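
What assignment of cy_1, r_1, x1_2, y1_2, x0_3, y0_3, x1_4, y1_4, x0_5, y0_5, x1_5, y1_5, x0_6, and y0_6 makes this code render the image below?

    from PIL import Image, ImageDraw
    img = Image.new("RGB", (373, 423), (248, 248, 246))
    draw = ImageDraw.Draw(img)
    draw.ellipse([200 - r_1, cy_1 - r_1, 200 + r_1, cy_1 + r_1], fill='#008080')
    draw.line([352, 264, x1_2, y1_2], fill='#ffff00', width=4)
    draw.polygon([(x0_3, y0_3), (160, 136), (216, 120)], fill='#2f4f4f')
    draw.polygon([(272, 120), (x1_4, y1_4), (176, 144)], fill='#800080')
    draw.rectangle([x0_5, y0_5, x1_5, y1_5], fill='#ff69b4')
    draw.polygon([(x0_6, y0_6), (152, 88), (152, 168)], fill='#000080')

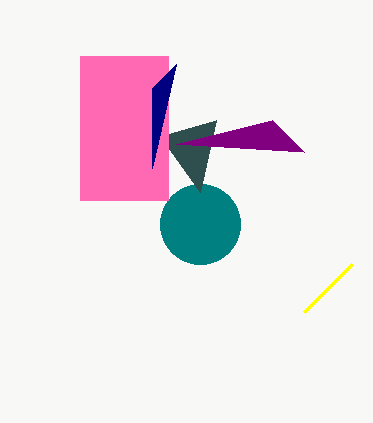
cy_1 = 224, r_1 = 40, x1_2 = 304, y1_2 = 312, x0_3 = 200, y0_3 = 192, x1_4 = 304, y1_4 = 152, x0_5 = 80, y0_5 = 56, x1_5 = 168, y1_5 = 200, x0_6 = 176, y0_6 = 64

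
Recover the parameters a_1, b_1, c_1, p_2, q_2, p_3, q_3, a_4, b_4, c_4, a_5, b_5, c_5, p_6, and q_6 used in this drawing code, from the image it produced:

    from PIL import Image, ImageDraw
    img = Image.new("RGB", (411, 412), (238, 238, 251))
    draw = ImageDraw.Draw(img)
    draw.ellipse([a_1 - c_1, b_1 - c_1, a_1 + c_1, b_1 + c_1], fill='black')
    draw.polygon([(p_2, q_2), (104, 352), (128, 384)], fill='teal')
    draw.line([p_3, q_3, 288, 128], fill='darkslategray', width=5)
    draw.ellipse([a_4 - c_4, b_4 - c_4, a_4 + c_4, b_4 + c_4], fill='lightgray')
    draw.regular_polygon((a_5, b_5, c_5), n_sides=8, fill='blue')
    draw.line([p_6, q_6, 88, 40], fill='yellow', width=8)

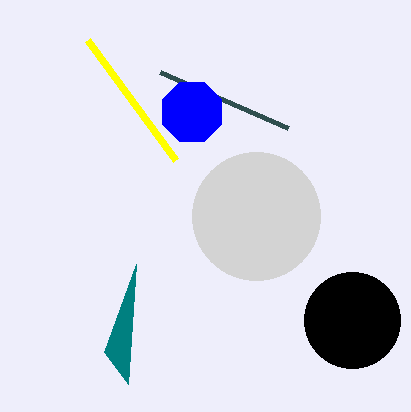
a_1 = 352
b_1 = 320
c_1 = 48
p_2 = 136
q_2 = 264
p_3 = 160
q_3 = 72
a_4 = 256
b_4 = 216
c_4 = 64
a_5 = 192
b_5 = 112
c_5 = 32
p_6 = 176
q_6 = 160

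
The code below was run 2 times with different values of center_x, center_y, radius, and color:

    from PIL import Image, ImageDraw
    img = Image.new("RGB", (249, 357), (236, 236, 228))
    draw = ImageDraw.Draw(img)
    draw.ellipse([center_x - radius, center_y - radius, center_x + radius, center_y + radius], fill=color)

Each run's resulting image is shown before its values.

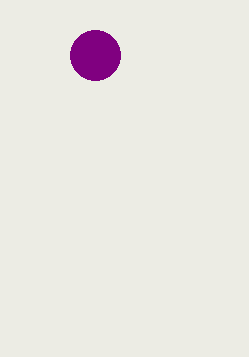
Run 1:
center_x = 95, center_y = 55, radius = 25, color = 'purple'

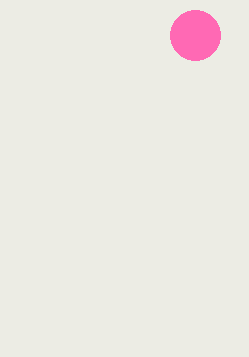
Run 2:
center_x = 195
center_y = 35
radius = 25
color = 'hotpink'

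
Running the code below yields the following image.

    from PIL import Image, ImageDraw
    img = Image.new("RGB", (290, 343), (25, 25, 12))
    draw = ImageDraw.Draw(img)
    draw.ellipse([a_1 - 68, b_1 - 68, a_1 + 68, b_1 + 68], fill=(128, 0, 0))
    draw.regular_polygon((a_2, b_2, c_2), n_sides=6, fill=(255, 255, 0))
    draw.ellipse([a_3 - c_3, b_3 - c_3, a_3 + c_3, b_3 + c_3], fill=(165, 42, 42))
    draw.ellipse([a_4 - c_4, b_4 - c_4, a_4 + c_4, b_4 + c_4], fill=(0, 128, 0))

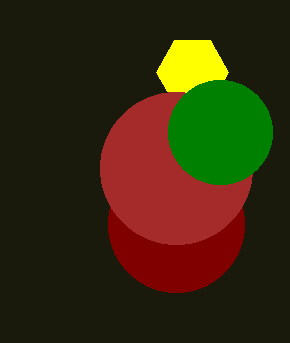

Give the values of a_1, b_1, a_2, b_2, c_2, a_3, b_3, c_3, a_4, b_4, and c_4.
a_1 = 176
b_1 = 224
a_2 = 192
b_2 = 72
c_2 = 36
a_3 = 176
b_3 = 168
c_3 = 76
a_4 = 220
b_4 = 132
c_4 = 52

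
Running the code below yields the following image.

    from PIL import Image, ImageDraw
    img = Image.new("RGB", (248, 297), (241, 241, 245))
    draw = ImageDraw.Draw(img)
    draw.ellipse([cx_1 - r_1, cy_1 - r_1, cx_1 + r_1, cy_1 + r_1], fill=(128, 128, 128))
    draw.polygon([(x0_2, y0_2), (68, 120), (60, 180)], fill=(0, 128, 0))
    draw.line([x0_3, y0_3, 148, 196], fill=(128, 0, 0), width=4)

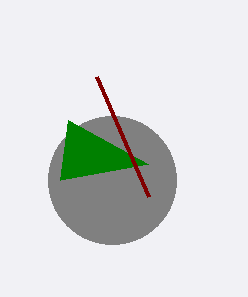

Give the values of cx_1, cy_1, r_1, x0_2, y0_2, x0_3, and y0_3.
cx_1 = 112
cy_1 = 180
r_1 = 64
x0_2 = 148
y0_2 = 164
x0_3 = 96
y0_3 = 76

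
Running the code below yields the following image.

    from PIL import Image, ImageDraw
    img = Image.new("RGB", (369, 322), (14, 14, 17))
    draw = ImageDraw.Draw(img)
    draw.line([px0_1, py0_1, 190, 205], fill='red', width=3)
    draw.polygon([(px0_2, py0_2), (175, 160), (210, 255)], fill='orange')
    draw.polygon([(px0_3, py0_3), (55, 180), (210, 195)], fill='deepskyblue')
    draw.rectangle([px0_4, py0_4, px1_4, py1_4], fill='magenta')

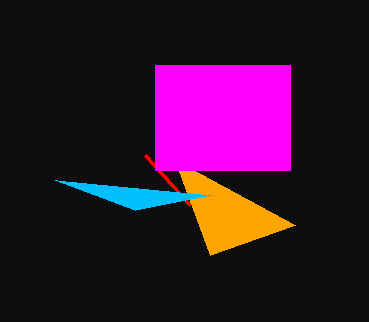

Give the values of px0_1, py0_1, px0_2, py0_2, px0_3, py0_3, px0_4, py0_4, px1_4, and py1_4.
px0_1 = 145; py0_1 = 155; px0_2 = 295; py0_2 = 225; px0_3 = 135; py0_3 = 210; px0_4 = 155; py0_4 = 65; px1_4 = 290; py1_4 = 170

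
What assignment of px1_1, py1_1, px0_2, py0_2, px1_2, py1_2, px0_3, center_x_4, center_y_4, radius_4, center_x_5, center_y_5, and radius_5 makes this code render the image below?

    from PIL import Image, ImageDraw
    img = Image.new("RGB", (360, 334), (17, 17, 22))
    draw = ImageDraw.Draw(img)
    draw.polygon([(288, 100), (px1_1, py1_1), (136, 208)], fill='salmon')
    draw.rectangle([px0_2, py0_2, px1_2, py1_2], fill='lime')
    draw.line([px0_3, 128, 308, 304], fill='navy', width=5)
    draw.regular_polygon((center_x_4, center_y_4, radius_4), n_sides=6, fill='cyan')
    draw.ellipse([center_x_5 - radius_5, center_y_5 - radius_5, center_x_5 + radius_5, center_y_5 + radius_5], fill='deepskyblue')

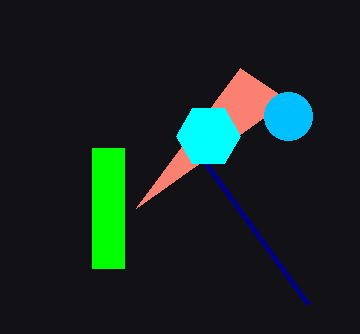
px1_1 = 240
py1_1 = 68
px0_2 = 92
py0_2 = 148
px1_2 = 124
py1_2 = 268
px0_3 = 180
center_x_4 = 208
center_y_4 = 136
radius_4 = 32
center_x_5 = 288
center_y_5 = 116
radius_5 = 24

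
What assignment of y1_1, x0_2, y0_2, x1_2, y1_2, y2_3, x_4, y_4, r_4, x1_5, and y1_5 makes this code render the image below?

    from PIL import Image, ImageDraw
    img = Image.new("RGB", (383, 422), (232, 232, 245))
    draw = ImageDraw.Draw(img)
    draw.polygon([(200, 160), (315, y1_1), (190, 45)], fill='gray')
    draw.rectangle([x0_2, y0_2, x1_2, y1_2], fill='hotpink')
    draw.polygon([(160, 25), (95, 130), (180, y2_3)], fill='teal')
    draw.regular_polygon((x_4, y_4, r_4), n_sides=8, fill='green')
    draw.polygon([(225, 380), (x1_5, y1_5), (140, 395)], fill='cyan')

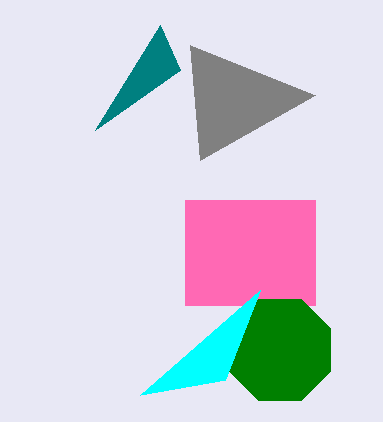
y1_1 = 95; x0_2 = 185; y0_2 = 200; x1_2 = 315; y1_2 = 305; y2_3 = 70; x_4 = 280; y_4 = 350; r_4 = 55; x1_5 = 260; y1_5 = 290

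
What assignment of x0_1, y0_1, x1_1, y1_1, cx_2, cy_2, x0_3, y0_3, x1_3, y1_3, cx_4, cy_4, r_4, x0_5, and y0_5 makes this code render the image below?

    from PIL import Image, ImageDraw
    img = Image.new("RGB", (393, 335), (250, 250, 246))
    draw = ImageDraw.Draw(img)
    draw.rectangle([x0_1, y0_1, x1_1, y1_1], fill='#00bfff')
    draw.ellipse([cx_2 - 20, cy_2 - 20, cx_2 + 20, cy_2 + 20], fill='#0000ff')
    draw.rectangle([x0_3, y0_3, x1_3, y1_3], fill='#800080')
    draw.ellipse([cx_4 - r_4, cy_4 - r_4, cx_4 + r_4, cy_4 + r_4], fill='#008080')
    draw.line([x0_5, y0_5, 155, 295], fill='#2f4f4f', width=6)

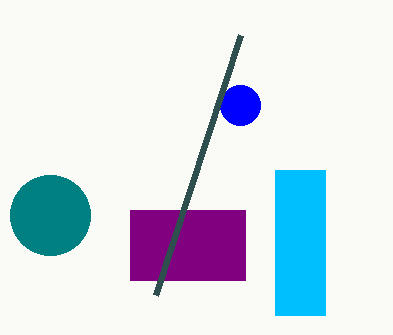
x0_1 = 275
y0_1 = 170
x1_1 = 325
y1_1 = 315
cx_2 = 240
cy_2 = 105
x0_3 = 130
y0_3 = 210
x1_3 = 245
y1_3 = 280
cx_4 = 50
cy_4 = 215
r_4 = 40
x0_5 = 240
y0_5 = 35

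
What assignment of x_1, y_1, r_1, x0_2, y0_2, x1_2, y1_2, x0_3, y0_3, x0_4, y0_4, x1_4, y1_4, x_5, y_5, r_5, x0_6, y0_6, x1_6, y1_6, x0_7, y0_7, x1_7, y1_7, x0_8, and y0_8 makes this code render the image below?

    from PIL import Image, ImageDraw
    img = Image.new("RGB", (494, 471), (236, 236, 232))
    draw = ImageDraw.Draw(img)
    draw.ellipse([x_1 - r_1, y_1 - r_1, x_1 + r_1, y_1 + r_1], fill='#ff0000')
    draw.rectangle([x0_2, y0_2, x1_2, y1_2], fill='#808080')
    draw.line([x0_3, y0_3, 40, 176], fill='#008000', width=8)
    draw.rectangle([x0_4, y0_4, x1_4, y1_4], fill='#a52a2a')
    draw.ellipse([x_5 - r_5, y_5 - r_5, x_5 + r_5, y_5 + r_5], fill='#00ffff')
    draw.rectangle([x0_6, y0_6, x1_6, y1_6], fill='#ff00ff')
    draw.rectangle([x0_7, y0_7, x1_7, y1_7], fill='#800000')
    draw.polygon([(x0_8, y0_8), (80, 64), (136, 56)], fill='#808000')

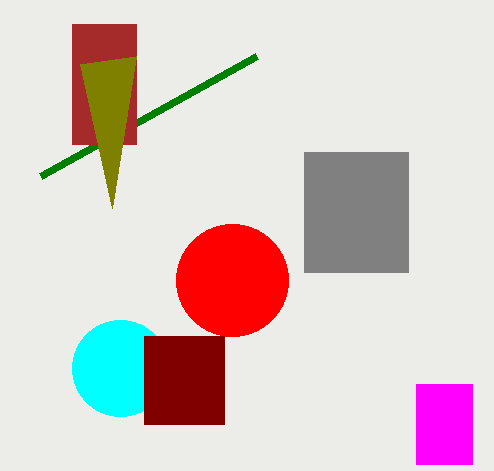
x_1 = 232, y_1 = 280, r_1 = 56, x0_2 = 304, y0_2 = 152, x1_2 = 408, y1_2 = 272, x0_3 = 256, y0_3 = 56, x0_4 = 72, y0_4 = 24, x1_4 = 136, y1_4 = 144, x_5 = 120, y_5 = 368, r_5 = 48, x0_6 = 416, y0_6 = 384, x1_6 = 472, y1_6 = 464, x0_7 = 144, y0_7 = 336, x1_7 = 224, y1_7 = 424, x0_8 = 112, y0_8 = 208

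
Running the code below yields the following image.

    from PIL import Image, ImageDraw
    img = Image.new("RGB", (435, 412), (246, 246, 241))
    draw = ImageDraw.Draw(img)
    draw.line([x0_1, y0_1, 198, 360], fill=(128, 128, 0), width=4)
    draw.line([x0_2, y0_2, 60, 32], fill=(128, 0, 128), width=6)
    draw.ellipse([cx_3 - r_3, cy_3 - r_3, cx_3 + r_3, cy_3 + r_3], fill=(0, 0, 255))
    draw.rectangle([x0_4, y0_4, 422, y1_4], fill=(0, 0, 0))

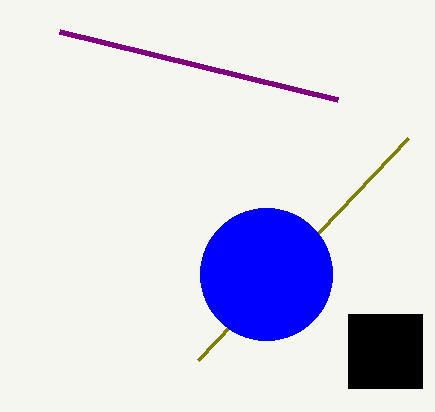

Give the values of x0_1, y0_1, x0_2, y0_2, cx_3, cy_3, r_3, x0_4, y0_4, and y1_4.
x0_1 = 408; y0_1 = 138; x0_2 = 338; y0_2 = 100; cx_3 = 266; cy_3 = 274; r_3 = 66; x0_4 = 348; y0_4 = 314; y1_4 = 388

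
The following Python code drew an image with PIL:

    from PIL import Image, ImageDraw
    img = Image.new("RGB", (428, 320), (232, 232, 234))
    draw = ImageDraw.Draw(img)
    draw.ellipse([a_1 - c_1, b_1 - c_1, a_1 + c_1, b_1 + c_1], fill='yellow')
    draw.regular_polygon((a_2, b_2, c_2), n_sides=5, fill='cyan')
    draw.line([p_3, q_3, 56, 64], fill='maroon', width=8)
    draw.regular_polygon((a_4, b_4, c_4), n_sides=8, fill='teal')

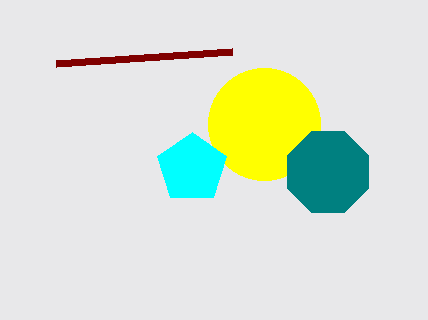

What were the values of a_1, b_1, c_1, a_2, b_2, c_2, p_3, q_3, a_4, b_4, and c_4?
a_1 = 264, b_1 = 124, c_1 = 56, a_2 = 192, b_2 = 168, c_2 = 36, p_3 = 232, q_3 = 52, a_4 = 328, b_4 = 172, c_4 = 44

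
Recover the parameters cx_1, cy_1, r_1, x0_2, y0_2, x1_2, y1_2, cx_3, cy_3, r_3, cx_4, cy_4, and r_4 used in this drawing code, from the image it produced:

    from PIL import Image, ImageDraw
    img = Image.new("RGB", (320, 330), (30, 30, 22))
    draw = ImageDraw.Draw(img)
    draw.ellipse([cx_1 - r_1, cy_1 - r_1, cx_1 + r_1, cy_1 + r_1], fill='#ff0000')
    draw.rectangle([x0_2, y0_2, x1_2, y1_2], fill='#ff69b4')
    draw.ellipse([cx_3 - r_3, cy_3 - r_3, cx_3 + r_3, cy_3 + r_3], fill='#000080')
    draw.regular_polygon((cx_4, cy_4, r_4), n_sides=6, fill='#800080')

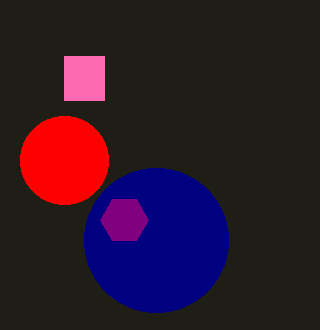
cx_1 = 64; cy_1 = 160; r_1 = 44; x0_2 = 64; y0_2 = 56; x1_2 = 104; y1_2 = 100; cx_3 = 156; cy_3 = 240; r_3 = 72; cx_4 = 124; cy_4 = 220; r_4 = 24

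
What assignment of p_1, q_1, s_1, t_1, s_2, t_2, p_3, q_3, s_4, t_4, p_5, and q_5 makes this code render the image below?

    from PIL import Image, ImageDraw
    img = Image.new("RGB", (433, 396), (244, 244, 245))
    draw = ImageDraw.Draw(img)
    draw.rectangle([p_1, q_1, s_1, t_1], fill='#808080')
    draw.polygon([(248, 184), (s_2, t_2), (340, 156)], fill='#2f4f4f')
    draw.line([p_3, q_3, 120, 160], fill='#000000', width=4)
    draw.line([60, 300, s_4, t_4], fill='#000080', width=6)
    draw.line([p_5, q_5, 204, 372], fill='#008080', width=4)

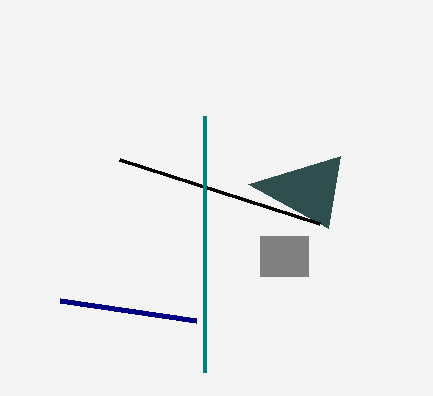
p_1 = 260, q_1 = 236, s_1 = 308, t_1 = 276, s_2 = 328, t_2 = 228, p_3 = 320, q_3 = 224, s_4 = 196, t_4 = 320, p_5 = 204, q_5 = 116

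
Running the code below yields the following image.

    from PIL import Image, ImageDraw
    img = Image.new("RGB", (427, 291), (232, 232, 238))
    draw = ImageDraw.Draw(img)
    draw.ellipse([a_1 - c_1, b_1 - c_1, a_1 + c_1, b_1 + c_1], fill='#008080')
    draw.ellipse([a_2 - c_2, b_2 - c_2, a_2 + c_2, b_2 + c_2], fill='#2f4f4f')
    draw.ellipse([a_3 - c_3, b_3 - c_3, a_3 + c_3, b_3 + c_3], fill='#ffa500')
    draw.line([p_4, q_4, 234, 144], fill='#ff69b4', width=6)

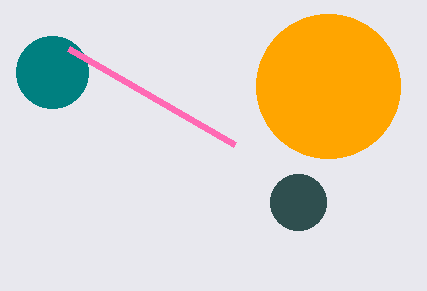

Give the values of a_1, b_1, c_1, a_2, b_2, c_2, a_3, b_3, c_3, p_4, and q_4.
a_1 = 52, b_1 = 72, c_1 = 36, a_2 = 298, b_2 = 202, c_2 = 28, a_3 = 328, b_3 = 86, c_3 = 72, p_4 = 68, q_4 = 48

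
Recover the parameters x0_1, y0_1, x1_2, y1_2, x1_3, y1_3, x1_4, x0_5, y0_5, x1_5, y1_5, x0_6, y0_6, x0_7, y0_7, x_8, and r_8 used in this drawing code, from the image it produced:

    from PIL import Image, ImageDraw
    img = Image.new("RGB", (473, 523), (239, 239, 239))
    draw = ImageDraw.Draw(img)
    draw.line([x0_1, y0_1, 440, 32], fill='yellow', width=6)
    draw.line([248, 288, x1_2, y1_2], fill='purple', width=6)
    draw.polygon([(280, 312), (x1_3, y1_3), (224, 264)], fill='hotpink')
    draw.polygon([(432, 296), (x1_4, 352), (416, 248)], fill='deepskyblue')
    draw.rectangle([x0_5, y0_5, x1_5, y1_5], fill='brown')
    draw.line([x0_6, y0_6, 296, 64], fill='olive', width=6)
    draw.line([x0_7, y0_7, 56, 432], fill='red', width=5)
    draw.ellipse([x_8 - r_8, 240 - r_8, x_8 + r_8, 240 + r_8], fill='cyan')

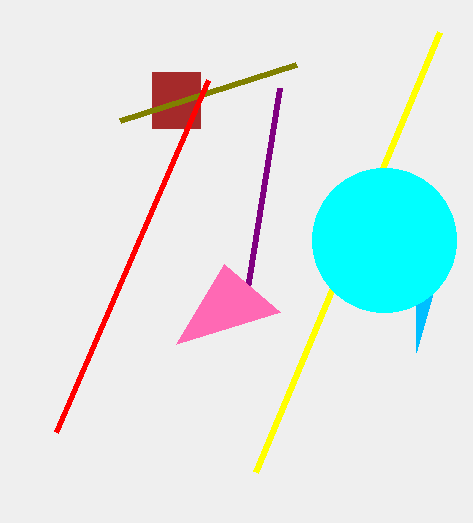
x0_1 = 256
y0_1 = 472
x1_2 = 280
y1_2 = 88
x1_3 = 176
y1_3 = 344
x1_4 = 416
x0_5 = 152
y0_5 = 72
x1_5 = 200
y1_5 = 128
x0_6 = 120
y0_6 = 120
x0_7 = 208
y0_7 = 80
x_8 = 384
r_8 = 72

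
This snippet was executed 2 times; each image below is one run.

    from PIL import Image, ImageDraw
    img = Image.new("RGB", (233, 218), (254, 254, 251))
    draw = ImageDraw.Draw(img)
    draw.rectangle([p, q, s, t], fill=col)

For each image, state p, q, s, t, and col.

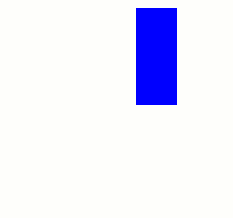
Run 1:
p = 136
q = 8
s = 176
t = 104
col = 'blue'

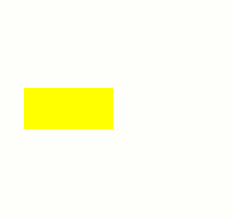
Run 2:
p = 24
q = 88
s = 112
t = 128
col = 'yellow'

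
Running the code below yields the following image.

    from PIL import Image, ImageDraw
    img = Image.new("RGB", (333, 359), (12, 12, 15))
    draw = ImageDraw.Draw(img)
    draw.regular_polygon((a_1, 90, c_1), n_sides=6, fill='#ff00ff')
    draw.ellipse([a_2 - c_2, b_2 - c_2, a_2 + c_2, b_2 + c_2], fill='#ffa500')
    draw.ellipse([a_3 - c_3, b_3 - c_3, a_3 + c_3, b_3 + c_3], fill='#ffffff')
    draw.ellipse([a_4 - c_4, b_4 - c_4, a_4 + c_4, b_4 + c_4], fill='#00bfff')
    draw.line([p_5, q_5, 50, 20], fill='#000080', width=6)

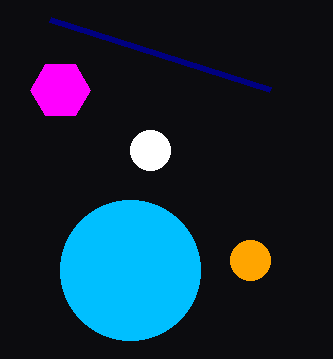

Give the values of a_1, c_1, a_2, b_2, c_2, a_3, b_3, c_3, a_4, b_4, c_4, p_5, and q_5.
a_1 = 60, c_1 = 30, a_2 = 250, b_2 = 260, c_2 = 20, a_3 = 150, b_3 = 150, c_3 = 20, a_4 = 130, b_4 = 270, c_4 = 70, p_5 = 270, q_5 = 90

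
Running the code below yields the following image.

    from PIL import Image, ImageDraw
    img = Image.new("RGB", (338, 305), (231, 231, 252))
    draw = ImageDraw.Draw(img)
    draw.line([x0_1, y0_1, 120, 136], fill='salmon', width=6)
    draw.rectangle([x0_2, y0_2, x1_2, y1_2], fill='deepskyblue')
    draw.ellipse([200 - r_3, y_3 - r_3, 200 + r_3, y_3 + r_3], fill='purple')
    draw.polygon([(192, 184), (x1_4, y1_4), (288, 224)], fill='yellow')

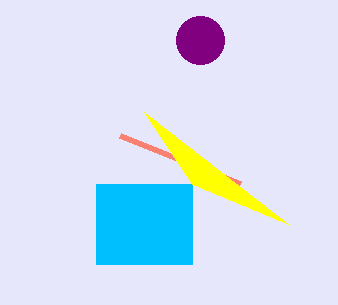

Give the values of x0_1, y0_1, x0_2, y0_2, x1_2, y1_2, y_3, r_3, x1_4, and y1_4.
x0_1 = 240
y0_1 = 184
x0_2 = 96
y0_2 = 184
x1_2 = 192
y1_2 = 264
y_3 = 40
r_3 = 24
x1_4 = 144
y1_4 = 112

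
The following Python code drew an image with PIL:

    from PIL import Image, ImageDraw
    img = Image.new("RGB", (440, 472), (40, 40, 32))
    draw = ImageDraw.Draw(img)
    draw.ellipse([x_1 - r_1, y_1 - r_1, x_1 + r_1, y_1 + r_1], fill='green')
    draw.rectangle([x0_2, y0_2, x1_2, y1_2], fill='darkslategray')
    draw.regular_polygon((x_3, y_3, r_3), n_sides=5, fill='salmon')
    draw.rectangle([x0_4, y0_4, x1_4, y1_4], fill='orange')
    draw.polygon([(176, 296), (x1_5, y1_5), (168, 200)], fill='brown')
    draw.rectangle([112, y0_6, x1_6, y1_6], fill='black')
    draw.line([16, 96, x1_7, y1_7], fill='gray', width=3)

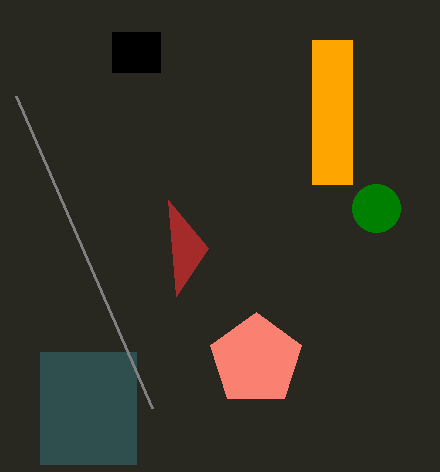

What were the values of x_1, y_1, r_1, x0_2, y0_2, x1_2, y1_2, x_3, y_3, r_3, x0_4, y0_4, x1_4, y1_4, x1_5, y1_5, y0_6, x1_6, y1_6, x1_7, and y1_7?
x_1 = 376; y_1 = 208; r_1 = 24; x0_2 = 40; y0_2 = 352; x1_2 = 136; y1_2 = 464; x_3 = 256; y_3 = 360; r_3 = 48; x0_4 = 312; y0_4 = 40; x1_4 = 352; y1_4 = 184; x1_5 = 208; y1_5 = 248; y0_6 = 32; x1_6 = 160; y1_6 = 72; x1_7 = 152; y1_7 = 408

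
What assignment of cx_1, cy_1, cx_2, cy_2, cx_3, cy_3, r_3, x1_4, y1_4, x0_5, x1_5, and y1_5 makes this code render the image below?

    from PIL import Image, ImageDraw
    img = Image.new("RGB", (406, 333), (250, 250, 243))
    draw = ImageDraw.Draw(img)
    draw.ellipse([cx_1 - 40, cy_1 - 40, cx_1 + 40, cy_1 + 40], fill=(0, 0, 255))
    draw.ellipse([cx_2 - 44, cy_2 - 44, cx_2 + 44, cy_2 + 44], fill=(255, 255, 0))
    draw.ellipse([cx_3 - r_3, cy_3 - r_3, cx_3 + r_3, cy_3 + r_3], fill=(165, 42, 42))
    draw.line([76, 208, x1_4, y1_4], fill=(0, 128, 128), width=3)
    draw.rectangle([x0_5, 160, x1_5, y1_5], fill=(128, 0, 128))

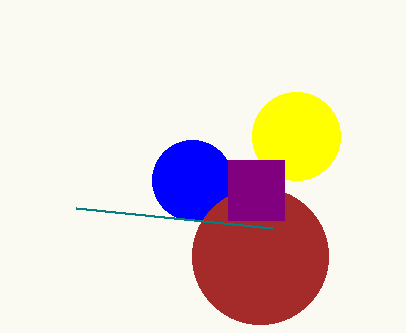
cx_1 = 192, cy_1 = 180, cx_2 = 296, cy_2 = 136, cx_3 = 260, cy_3 = 256, r_3 = 68, x1_4 = 272, y1_4 = 228, x0_5 = 228, x1_5 = 284, y1_5 = 220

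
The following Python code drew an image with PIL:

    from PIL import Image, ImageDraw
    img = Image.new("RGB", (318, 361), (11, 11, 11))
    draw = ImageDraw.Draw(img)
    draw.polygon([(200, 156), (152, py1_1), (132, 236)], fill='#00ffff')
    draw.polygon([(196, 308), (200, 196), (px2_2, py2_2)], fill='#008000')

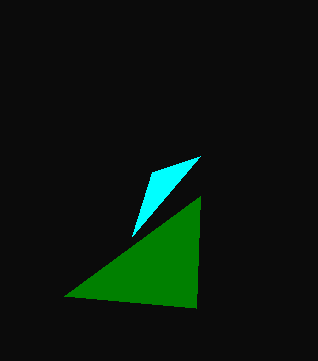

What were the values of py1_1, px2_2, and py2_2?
py1_1 = 172, px2_2 = 64, py2_2 = 296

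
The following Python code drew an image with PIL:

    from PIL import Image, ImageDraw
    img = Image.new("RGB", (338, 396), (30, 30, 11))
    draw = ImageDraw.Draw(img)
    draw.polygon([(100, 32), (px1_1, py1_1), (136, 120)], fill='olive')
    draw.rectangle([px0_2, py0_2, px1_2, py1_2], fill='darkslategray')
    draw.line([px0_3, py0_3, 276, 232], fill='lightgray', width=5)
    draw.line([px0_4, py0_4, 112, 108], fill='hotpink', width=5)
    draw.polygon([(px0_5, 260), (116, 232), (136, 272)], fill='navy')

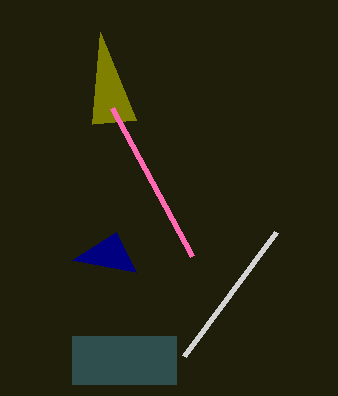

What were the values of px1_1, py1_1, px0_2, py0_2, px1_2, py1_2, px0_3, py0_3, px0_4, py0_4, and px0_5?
px1_1 = 92
py1_1 = 124
px0_2 = 72
py0_2 = 336
px1_2 = 176
py1_2 = 384
px0_3 = 184
py0_3 = 356
px0_4 = 192
py0_4 = 256
px0_5 = 72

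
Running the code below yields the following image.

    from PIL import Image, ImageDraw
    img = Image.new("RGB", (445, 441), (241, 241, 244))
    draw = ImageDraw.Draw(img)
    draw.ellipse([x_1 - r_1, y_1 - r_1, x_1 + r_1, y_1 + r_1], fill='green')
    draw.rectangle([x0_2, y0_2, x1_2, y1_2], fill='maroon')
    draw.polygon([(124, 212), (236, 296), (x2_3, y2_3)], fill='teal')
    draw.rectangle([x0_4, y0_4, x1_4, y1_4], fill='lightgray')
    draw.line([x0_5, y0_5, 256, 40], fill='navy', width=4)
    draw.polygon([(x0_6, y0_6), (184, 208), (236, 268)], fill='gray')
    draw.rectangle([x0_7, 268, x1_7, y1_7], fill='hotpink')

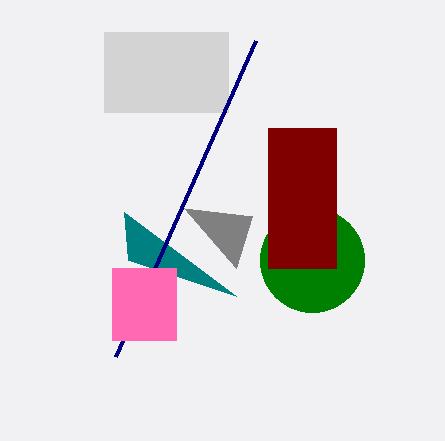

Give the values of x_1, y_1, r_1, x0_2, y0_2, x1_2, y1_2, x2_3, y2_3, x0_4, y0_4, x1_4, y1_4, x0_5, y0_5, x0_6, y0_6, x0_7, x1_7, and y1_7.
x_1 = 312, y_1 = 260, r_1 = 52, x0_2 = 268, y0_2 = 128, x1_2 = 336, y1_2 = 268, x2_3 = 128, y2_3 = 260, x0_4 = 104, y0_4 = 32, x1_4 = 228, y1_4 = 112, x0_5 = 116, y0_5 = 356, x0_6 = 252, y0_6 = 216, x0_7 = 112, x1_7 = 176, y1_7 = 340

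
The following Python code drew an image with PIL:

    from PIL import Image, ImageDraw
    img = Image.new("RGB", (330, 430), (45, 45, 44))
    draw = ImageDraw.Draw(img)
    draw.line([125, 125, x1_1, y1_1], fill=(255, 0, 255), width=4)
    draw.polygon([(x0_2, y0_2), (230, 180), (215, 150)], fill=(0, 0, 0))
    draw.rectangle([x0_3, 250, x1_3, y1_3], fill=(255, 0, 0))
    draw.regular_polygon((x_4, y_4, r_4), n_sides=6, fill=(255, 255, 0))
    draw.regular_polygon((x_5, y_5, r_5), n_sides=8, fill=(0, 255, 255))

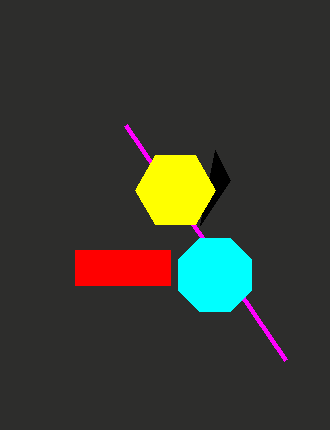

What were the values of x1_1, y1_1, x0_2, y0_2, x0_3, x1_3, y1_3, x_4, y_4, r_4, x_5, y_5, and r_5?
x1_1 = 285, y1_1 = 360, x0_2 = 200, y0_2 = 225, x0_3 = 75, x1_3 = 170, y1_3 = 285, x_4 = 175, y_4 = 190, r_4 = 40, x_5 = 215, y_5 = 275, r_5 = 40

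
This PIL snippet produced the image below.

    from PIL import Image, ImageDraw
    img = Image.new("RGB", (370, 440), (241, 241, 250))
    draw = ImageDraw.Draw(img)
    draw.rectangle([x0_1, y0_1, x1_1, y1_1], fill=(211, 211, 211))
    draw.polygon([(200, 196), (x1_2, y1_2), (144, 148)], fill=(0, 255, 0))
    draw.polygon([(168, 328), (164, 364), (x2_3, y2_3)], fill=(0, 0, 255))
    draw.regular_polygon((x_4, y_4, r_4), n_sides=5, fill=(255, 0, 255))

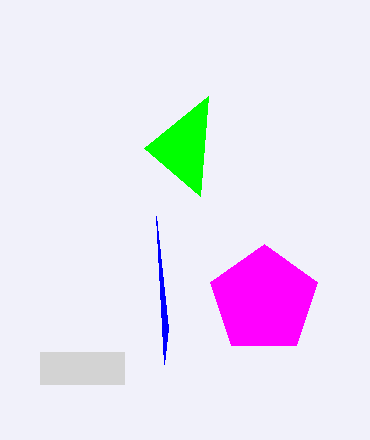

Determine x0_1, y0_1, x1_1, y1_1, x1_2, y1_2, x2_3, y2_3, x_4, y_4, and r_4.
x0_1 = 40, y0_1 = 352, x1_1 = 124, y1_1 = 384, x1_2 = 208, y1_2 = 96, x2_3 = 156, y2_3 = 216, x_4 = 264, y_4 = 300, r_4 = 56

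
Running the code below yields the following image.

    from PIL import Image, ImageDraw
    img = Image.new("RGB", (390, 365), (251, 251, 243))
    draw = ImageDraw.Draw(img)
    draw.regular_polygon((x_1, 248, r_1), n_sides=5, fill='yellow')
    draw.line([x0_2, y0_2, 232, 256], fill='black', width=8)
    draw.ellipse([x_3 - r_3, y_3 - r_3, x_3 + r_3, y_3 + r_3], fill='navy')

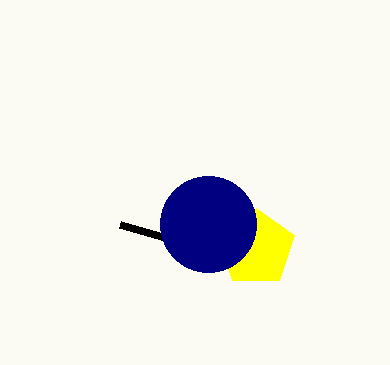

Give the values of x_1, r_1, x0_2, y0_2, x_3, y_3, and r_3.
x_1 = 256, r_1 = 40, x0_2 = 120, y0_2 = 224, x_3 = 208, y_3 = 224, r_3 = 48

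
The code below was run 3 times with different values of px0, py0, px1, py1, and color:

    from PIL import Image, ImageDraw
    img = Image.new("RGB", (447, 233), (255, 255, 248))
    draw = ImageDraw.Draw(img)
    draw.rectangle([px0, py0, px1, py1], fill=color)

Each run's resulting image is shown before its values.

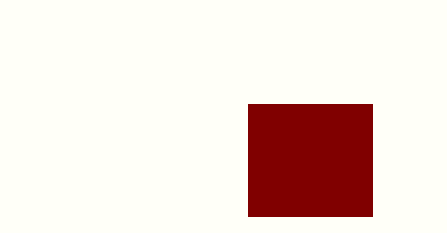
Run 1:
px0 = 248, py0 = 104, px1 = 372, py1 = 216, color = 'maroon'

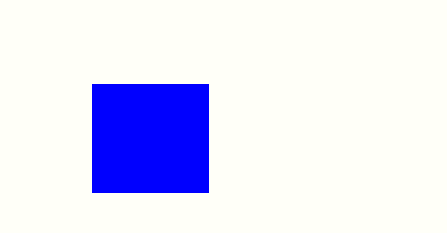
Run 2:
px0 = 92; py0 = 84; px1 = 208; py1 = 192; color = 'blue'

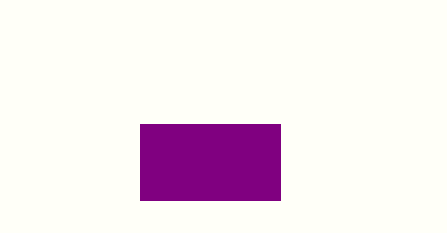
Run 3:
px0 = 140
py0 = 124
px1 = 280
py1 = 200
color = 'purple'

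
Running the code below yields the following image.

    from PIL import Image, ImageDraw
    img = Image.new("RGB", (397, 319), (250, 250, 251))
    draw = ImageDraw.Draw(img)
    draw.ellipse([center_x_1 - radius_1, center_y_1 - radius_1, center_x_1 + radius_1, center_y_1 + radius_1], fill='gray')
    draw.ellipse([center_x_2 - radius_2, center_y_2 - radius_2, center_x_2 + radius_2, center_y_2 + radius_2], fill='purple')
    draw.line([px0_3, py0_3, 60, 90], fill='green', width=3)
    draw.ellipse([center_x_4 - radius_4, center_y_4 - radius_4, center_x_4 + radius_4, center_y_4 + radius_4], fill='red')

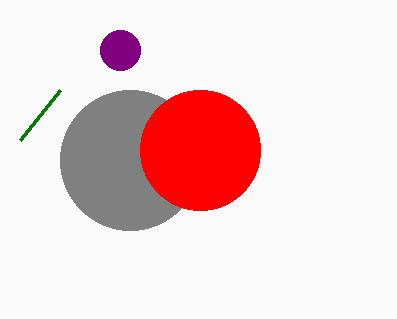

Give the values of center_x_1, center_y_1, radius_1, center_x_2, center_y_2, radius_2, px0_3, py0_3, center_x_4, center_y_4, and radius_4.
center_x_1 = 130; center_y_1 = 160; radius_1 = 70; center_x_2 = 120; center_y_2 = 50; radius_2 = 20; px0_3 = 20; py0_3 = 140; center_x_4 = 200; center_y_4 = 150; radius_4 = 60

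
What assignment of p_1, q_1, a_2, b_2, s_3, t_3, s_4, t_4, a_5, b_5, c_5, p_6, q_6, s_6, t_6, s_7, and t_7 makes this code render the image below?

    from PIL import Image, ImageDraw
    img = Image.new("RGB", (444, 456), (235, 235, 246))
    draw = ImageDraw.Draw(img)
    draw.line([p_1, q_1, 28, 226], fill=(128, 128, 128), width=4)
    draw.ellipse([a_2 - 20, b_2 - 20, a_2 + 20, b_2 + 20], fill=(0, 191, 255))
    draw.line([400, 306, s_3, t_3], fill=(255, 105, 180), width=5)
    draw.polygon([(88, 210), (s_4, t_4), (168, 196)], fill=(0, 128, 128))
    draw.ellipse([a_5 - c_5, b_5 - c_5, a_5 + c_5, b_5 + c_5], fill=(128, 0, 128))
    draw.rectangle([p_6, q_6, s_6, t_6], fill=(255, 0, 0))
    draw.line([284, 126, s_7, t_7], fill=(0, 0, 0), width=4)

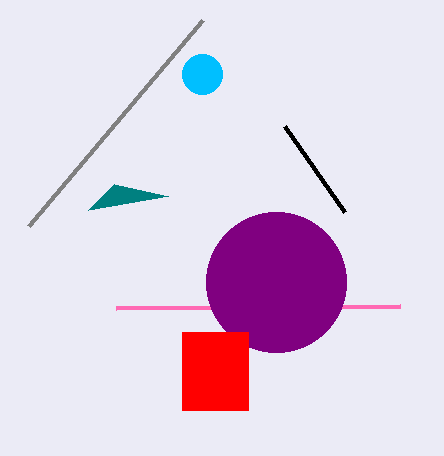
p_1 = 202
q_1 = 20
a_2 = 202
b_2 = 74
s_3 = 116
t_3 = 308
s_4 = 114
t_4 = 184
a_5 = 276
b_5 = 282
c_5 = 70
p_6 = 182
q_6 = 332
s_6 = 248
t_6 = 410
s_7 = 344
t_7 = 212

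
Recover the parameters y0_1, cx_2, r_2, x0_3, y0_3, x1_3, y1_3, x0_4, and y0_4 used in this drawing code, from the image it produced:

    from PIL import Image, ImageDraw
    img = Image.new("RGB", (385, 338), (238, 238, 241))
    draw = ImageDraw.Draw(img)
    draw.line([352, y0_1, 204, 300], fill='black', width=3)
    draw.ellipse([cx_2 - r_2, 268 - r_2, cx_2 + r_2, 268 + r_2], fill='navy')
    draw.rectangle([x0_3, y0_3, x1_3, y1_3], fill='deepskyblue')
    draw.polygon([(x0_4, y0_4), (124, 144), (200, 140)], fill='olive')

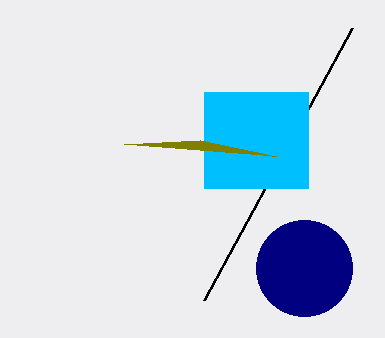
y0_1 = 28
cx_2 = 304
r_2 = 48
x0_3 = 204
y0_3 = 92
x1_3 = 308
y1_3 = 188
x0_4 = 276
y0_4 = 156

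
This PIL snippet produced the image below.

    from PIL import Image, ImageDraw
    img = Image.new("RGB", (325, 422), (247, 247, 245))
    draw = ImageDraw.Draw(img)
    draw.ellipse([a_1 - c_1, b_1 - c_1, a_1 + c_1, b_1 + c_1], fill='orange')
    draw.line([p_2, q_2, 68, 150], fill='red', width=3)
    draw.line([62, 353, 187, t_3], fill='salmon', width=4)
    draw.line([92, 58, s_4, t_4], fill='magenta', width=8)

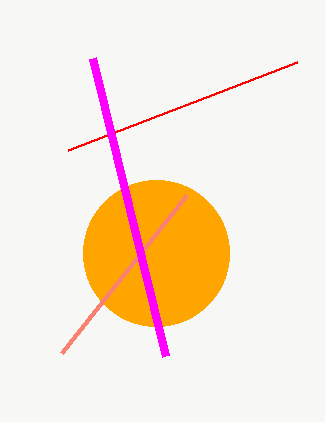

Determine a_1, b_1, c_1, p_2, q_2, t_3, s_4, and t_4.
a_1 = 156; b_1 = 253; c_1 = 73; p_2 = 297; q_2 = 62; t_3 = 195; s_4 = 165; t_4 = 356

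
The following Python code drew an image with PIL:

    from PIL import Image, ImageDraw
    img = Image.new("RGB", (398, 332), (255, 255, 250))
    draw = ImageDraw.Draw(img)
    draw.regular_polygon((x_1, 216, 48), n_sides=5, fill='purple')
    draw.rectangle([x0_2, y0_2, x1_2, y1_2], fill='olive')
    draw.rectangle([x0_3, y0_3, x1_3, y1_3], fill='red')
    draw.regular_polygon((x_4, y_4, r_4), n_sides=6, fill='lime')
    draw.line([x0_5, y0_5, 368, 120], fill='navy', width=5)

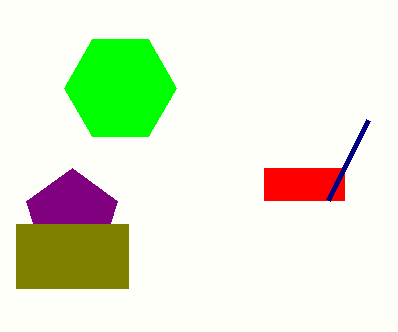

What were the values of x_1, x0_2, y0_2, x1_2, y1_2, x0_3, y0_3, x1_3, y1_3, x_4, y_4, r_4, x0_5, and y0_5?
x_1 = 72; x0_2 = 16; y0_2 = 224; x1_2 = 128; y1_2 = 288; x0_3 = 264; y0_3 = 168; x1_3 = 344; y1_3 = 200; x_4 = 120; y_4 = 88; r_4 = 56; x0_5 = 328; y0_5 = 200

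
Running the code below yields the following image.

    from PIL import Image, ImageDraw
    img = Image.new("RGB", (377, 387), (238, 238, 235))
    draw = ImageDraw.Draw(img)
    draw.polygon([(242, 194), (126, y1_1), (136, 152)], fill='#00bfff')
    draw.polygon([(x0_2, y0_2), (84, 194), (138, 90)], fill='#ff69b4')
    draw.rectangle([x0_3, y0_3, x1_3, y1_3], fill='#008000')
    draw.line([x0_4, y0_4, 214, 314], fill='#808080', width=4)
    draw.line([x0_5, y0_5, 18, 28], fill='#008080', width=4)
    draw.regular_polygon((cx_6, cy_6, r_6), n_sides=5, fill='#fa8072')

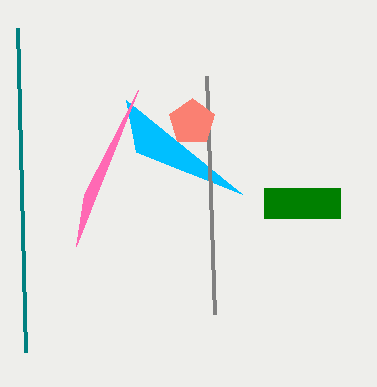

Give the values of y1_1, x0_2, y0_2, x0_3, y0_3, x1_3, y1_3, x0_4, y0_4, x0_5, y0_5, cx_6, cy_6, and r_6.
y1_1 = 100, x0_2 = 76, y0_2 = 246, x0_3 = 264, y0_3 = 188, x1_3 = 340, y1_3 = 218, x0_4 = 206, y0_4 = 76, x0_5 = 26, y0_5 = 352, cx_6 = 192, cy_6 = 122, r_6 = 24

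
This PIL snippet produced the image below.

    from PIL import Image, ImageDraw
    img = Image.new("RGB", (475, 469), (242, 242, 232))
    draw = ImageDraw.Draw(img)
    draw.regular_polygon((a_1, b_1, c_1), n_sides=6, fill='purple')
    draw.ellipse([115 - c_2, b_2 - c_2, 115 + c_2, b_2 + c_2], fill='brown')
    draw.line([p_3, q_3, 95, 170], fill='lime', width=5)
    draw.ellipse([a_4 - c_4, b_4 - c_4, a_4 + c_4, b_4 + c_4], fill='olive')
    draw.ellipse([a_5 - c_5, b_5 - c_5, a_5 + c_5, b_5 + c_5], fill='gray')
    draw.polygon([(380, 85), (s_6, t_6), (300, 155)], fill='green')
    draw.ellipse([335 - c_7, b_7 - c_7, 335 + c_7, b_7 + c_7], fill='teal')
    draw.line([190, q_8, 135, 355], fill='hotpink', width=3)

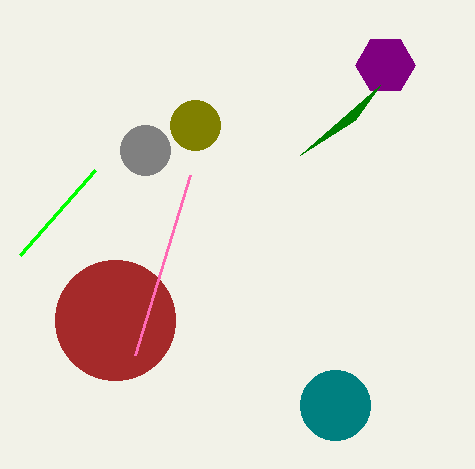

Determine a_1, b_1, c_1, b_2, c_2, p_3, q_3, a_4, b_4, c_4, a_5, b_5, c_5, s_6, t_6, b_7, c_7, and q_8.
a_1 = 385
b_1 = 65
c_1 = 30
b_2 = 320
c_2 = 60
p_3 = 20
q_3 = 255
a_4 = 195
b_4 = 125
c_4 = 25
a_5 = 145
b_5 = 150
c_5 = 25
s_6 = 355
t_6 = 120
b_7 = 405
c_7 = 35
q_8 = 175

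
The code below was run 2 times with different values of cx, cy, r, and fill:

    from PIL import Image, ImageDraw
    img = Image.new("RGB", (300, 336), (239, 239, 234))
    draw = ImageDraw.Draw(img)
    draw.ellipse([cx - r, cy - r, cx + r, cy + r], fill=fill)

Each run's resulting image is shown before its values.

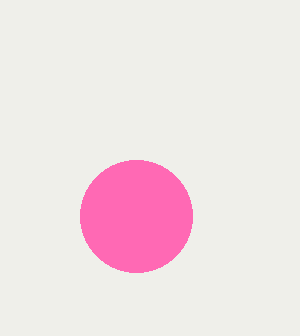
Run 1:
cx = 136
cy = 216
r = 56
fill = 'hotpink'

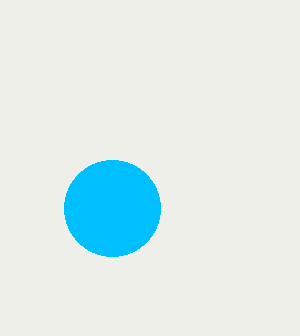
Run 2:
cx = 112
cy = 208
r = 48
fill = 'deepskyblue'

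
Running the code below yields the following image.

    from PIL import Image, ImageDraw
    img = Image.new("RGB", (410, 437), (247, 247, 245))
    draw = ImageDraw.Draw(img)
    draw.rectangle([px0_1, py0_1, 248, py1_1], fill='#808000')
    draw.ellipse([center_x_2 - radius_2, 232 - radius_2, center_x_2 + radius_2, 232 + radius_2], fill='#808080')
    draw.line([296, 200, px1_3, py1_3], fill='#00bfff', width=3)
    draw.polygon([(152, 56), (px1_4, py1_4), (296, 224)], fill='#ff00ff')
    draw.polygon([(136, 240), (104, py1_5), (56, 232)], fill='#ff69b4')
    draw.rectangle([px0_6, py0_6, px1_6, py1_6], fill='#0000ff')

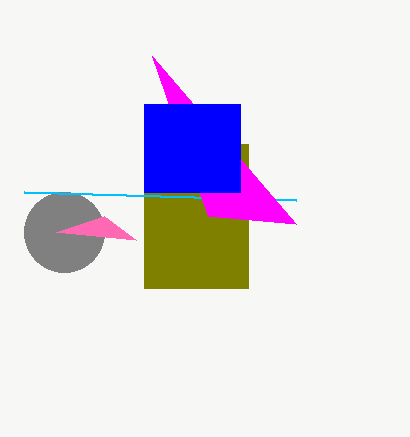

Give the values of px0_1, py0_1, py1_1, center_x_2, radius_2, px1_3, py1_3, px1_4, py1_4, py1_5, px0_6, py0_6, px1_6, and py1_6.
px0_1 = 144, py0_1 = 144, py1_1 = 288, center_x_2 = 64, radius_2 = 40, px1_3 = 24, py1_3 = 192, px1_4 = 208, py1_4 = 216, py1_5 = 216, px0_6 = 144, py0_6 = 104, px1_6 = 240, py1_6 = 192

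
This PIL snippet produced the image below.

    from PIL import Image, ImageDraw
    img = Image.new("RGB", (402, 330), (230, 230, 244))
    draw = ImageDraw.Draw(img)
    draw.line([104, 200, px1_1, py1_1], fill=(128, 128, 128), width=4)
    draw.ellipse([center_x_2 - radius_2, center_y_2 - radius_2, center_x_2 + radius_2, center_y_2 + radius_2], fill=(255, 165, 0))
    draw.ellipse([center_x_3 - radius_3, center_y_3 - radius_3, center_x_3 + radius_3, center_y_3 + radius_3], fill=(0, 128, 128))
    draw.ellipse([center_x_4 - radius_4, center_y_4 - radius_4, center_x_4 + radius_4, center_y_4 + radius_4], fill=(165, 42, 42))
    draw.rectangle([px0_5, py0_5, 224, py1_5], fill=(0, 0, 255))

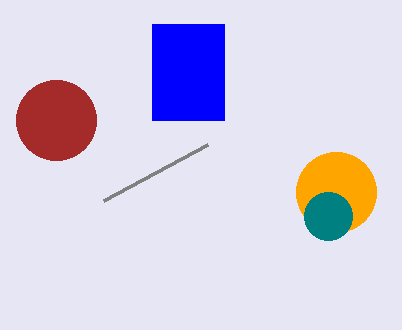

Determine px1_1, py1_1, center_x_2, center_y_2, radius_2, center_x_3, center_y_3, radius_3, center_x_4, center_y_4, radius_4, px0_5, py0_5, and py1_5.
px1_1 = 208
py1_1 = 144
center_x_2 = 336
center_y_2 = 192
radius_2 = 40
center_x_3 = 328
center_y_3 = 216
radius_3 = 24
center_x_4 = 56
center_y_4 = 120
radius_4 = 40
px0_5 = 152
py0_5 = 24
py1_5 = 120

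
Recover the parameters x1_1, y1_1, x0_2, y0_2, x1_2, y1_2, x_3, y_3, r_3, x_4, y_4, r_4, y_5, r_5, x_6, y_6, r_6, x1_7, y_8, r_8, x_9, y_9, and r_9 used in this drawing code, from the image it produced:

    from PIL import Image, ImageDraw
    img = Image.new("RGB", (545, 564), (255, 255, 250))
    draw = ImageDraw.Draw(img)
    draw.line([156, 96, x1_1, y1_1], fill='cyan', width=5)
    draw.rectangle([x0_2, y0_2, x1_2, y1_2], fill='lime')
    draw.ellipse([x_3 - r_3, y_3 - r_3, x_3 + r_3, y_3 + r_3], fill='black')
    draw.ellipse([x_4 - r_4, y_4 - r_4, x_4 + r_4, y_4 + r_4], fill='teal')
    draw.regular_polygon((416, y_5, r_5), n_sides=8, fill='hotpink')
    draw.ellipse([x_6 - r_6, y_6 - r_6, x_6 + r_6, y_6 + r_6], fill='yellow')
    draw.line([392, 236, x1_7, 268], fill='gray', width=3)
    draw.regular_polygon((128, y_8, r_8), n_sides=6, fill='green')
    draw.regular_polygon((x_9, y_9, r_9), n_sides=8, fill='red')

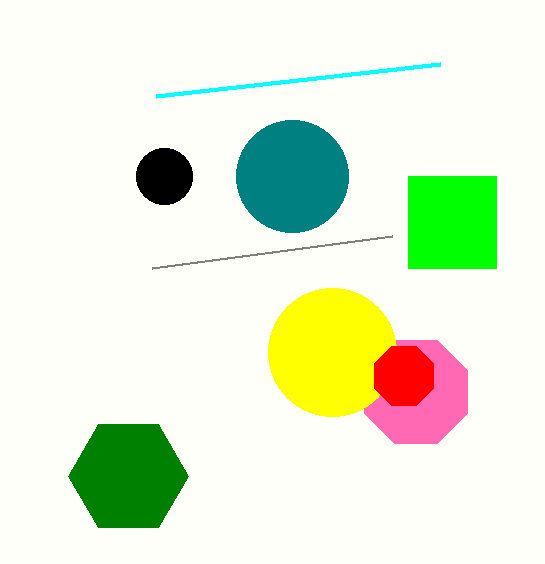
x1_1 = 440
y1_1 = 64
x0_2 = 408
y0_2 = 176
x1_2 = 496
y1_2 = 268
x_3 = 164
y_3 = 176
r_3 = 28
x_4 = 292
y_4 = 176
r_4 = 56
y_5 = 392
r_5 = 56
x_6 = 332
y_6 = 352
r_6 = 64
x1_7 = 152
y_8 = 476
r_8 = 60
x_9 = 404
y_9 = 376
r_9 = 32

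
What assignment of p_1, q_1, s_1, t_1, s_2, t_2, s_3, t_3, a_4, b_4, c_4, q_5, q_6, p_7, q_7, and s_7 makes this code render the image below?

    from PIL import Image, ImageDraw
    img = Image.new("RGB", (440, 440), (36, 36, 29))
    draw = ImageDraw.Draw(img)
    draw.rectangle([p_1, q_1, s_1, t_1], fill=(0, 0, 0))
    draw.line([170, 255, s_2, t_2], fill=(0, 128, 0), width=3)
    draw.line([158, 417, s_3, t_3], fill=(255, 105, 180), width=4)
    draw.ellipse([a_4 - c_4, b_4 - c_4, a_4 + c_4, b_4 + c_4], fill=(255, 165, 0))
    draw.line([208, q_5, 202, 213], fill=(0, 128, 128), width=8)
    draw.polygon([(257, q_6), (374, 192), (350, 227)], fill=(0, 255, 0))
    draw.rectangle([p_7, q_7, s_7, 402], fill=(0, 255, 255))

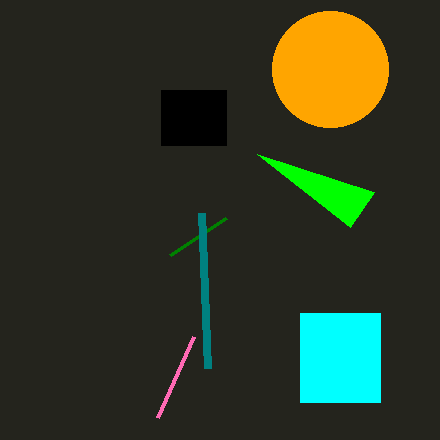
p_1 = 161; q_1 = 90; s_1 = 226; t_1 = 145; s_2 = 226; t_2 = 218; s_3 = 194; t_3 = 336; a_4 = 330; b_4 = 69; c_4 = 58; q_5 = 368; q_6 = 154; p_7 = 300; q_7 = 313; s_7 = 380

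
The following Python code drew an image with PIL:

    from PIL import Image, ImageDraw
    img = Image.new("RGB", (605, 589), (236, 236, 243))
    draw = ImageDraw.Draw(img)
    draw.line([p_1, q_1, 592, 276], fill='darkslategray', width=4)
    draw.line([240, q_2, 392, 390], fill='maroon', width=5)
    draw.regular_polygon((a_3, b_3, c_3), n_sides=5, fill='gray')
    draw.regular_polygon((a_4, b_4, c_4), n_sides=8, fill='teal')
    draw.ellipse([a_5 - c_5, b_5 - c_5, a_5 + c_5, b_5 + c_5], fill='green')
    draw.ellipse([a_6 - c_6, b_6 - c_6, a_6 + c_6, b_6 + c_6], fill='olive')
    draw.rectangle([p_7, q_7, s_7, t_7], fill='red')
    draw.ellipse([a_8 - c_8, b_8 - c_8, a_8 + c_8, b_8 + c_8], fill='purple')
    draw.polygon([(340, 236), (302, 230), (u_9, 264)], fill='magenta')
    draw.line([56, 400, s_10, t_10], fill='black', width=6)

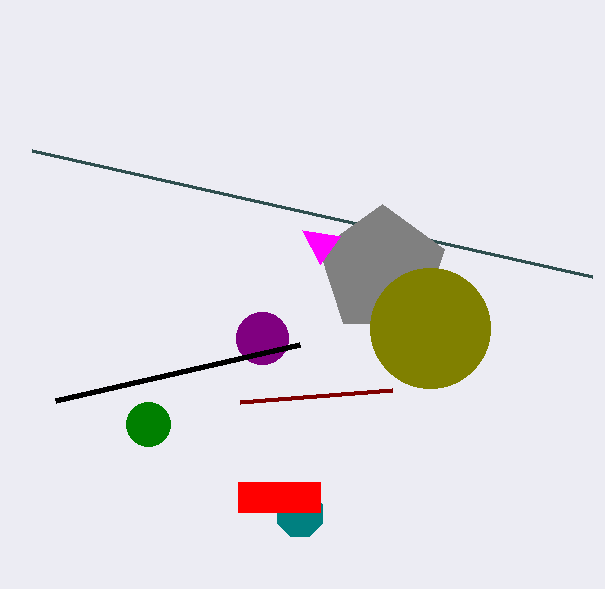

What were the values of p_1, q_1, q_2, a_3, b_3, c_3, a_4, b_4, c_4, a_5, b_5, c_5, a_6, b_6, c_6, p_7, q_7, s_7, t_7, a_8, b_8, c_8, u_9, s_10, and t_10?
p_1 = 32
q_1 = 150
q_2 = 402
a_3 = 382
b_3 = 270
c_3 = 66
a_4 = 300
b_4 = 514
c_4 = 24
a_5 = 148
b_5 = 424
c_5 = 22
a_6 = 430
b_6 = 328
c_6 = 60
p_7 = 238
q_7 = 482
s_7 = 320
t_7 = 512
a_8 = 262
b_8 = 338
c_8 = 26
u_9 = 320
s_10 = 300
t_10 = 344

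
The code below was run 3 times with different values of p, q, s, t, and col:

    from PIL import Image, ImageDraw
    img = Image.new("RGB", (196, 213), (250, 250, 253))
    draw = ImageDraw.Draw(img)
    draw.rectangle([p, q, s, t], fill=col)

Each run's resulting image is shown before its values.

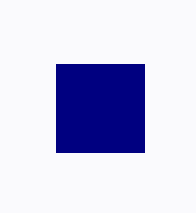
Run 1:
p = 56; q = 64; s = 144; t = 152; col = 'navy'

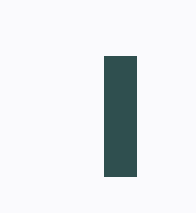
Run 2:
p = 104; q = 56; s = 136; t = 176; col = 'darkslategray'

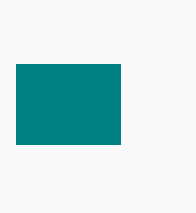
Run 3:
p = 16; q = 64; s = 120; t = 144; col = 'teal'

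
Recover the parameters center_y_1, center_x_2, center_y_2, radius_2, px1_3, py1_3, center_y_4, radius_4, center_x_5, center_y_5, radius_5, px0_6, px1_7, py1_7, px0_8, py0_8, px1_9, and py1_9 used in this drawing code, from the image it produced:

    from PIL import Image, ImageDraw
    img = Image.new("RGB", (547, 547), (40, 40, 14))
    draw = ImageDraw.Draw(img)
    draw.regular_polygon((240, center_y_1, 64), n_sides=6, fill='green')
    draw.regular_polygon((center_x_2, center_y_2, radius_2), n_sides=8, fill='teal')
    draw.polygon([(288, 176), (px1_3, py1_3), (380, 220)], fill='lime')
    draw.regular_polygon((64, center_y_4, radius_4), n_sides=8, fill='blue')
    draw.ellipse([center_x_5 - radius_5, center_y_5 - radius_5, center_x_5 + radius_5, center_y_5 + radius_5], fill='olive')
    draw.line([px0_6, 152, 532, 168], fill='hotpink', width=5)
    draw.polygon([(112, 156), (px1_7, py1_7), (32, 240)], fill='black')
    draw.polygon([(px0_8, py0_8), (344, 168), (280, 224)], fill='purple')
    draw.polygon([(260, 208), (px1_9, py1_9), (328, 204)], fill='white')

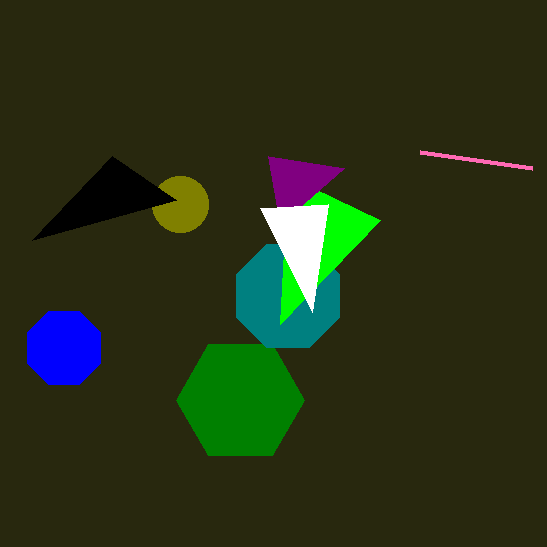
center_y_1 = 400; center_x_2 = 288; center_y_2 = 296; radius_2 = 56; px1_3 = 280; py1_3 = 324; center_y_4 = 348; radius_4 = 40; center_x_5 = 180; center_y_5 = 204; radius_5 = 28; px0_6 = 420; px1_7 = 176; py1_7 = 200; px0_8 = 268; py0_8 = 156; px1_9 = 312; py1_9 = 312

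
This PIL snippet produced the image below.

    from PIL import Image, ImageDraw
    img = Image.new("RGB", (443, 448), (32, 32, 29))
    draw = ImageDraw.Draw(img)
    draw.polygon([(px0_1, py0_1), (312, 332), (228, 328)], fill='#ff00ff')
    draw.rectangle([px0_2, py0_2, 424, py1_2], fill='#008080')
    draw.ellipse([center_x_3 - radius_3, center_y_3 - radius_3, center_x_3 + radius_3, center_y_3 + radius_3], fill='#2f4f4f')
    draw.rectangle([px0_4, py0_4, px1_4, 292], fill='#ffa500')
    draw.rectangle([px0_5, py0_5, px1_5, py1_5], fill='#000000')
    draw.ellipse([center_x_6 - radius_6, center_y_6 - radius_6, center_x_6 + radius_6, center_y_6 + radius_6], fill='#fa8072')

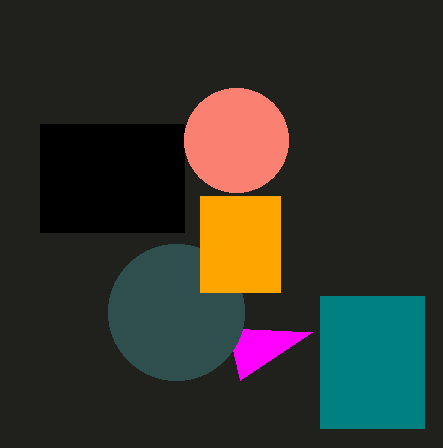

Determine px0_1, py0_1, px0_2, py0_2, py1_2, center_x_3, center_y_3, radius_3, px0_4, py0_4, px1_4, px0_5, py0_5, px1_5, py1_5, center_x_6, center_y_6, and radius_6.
px0_1 = 240
py0_1 = 380
px0_2 = 320
py0_2 = 296
py1_2 = 428
center_x_3 = 176
center_y_3 = 312
radius_3 = 68
px0_4 = 200
py0_4 = 196
px1_4 = 280
px0_5 = 40
py0_5 = 124
px1_5 = 184
py1_5 = 232
center_x_6 = 236
center_y_6 = 140
radius_6 = 52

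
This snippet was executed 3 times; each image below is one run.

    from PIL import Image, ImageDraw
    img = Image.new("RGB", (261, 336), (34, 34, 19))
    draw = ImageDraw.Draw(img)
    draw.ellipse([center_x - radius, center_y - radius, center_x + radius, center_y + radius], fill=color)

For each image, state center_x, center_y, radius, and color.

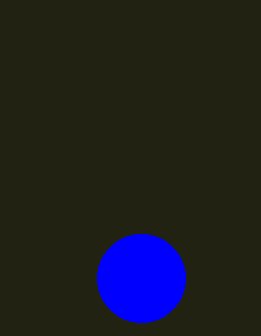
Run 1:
center_x = 141; center_y = 278; radius = 44; color = 'blue'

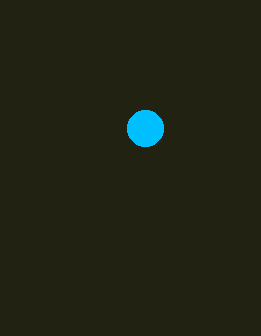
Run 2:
center_x = 145
center_y = 128
radius = 18
color = 'deepskyblue'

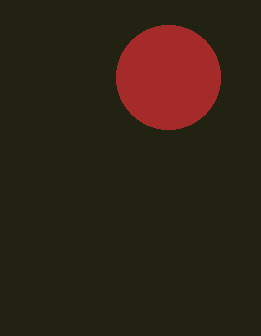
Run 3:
center_x = 168; center_y = 77; radius = 52; color = 'brown'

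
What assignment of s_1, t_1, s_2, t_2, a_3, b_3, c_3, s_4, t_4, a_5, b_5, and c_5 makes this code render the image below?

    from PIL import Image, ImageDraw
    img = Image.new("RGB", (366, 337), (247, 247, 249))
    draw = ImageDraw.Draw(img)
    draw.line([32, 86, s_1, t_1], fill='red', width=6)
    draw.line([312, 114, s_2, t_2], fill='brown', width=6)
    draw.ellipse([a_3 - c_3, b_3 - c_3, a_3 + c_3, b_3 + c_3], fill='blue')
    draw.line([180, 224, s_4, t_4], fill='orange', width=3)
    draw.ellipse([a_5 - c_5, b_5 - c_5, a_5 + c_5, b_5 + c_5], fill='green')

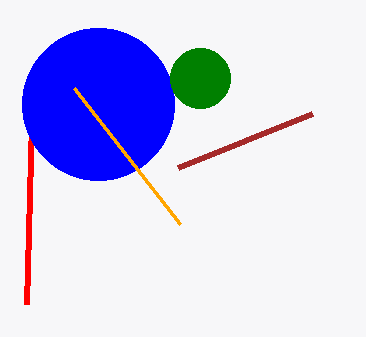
s_1 = 26, t_1 = 304, s_2 = 178, t_2 = 168, a_3 = 98, b_3 = 104, c_3 = 76, s_4 = 74, t_4 = 88, a_5 = 200, b_5 = 78, c_5 = 30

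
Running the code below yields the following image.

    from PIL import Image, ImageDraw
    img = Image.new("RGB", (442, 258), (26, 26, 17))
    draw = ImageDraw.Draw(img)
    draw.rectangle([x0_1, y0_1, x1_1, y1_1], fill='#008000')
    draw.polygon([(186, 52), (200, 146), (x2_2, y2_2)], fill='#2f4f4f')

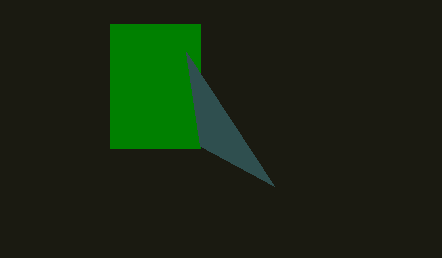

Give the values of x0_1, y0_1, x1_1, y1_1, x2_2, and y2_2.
x0_1 = 110, y0_1 = 24, x1_1 = 200, y1_1 = 148, x2_2 = 274, y2_2 = 186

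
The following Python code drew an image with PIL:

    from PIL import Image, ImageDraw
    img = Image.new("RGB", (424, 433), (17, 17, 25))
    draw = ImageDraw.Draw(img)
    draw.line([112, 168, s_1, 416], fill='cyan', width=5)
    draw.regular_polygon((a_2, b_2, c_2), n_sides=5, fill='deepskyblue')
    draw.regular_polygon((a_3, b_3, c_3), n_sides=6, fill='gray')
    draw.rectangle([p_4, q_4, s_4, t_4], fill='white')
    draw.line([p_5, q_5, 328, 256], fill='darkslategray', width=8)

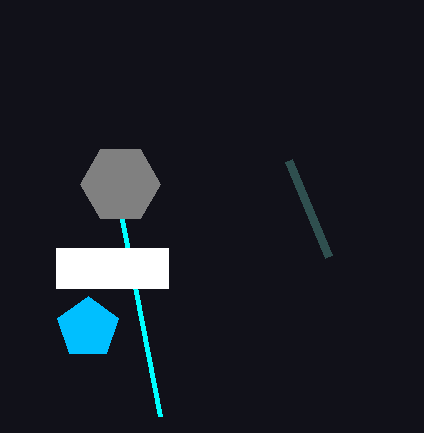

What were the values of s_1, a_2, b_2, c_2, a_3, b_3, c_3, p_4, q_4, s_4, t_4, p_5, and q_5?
s_1 = 160; a_2 = 88; b_2 = 328; c_2 = 32; a_3 = 120; b_3 = 184; c_3 = 40; p_4 = 56; q_4 = 248; s_4 = 168; t_4 = 288; p_5 = 288; q_5 = 160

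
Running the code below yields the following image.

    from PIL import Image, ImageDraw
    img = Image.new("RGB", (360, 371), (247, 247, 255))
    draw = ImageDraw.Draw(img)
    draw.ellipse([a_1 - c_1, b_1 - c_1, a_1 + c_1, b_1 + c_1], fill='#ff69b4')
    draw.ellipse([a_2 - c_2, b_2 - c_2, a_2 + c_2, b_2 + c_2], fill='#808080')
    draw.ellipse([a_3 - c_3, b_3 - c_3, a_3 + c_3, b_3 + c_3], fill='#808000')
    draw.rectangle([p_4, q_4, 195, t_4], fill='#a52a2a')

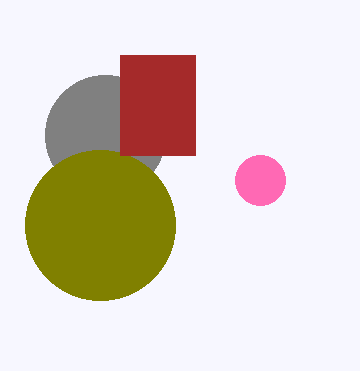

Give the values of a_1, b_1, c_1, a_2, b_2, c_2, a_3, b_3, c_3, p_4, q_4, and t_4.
a_1 = 260; b_1 = 180; c_1 = 25; a_2 = 105; b_2 = 135; c_2 = 60; a_3 = 100; b_3 = 225; c_3 = 75; p_4 = 120; q_4 = 55; t_4 = 155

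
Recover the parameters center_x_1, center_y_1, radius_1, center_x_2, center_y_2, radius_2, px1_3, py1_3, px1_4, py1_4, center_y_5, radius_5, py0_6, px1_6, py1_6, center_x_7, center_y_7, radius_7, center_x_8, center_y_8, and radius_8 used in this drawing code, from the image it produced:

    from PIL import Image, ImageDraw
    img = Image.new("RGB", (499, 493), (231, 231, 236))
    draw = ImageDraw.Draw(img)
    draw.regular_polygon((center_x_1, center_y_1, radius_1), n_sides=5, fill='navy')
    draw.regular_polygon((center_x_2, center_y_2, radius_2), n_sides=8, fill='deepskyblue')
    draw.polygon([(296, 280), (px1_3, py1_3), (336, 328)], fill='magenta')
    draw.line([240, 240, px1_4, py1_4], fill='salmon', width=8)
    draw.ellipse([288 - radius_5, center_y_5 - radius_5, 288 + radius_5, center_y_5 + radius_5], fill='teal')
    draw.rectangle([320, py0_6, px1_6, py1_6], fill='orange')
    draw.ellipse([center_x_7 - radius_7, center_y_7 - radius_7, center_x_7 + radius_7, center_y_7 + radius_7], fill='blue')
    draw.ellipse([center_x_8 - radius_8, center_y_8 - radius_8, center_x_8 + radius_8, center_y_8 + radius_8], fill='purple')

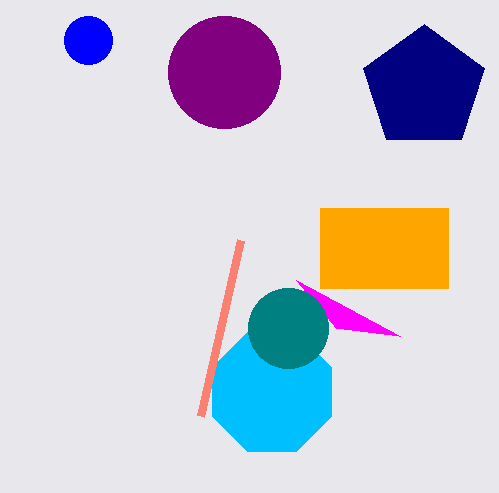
center_x_1 = 424, center_y_1 = 88, radius_1 = 64, center_x_2 = 272, center_y_2 = 392, radius_2 = 64, px1_3 = 400, py1_3 = 336, px1_4 = 200, py1_4 = 416, center_y_5 = 328, radius_5 = 40, py0_6 = 208, px1_6 = 448, py1_6 = 288, center_x_7 = 88, center_y_7 = 40, radius_7 = 24, center_x_8 = 224, center_y_8 = 72, radius_8 = 56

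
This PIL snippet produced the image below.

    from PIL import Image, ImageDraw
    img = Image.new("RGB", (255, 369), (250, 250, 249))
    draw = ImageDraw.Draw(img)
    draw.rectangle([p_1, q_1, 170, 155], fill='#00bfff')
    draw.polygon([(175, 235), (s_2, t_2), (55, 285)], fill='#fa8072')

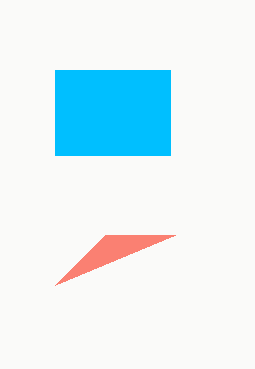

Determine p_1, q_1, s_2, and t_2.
p_1 = 55; q_1 = 70; s_2 = 105; t_2 = 235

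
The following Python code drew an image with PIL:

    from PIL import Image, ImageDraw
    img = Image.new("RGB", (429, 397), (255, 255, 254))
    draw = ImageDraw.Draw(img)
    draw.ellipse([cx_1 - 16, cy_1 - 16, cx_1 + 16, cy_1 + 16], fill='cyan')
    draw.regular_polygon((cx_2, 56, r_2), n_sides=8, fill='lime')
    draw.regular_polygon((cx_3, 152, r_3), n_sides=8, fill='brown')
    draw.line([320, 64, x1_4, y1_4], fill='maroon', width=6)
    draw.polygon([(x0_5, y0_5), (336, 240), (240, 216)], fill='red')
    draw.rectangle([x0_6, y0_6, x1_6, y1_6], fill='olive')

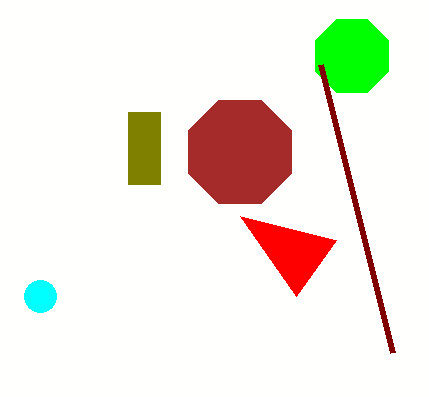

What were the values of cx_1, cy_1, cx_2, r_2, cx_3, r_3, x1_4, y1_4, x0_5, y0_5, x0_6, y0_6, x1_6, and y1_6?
cx_1 = 40; cy_1 = 296; cx_2 = 352; r_2 = 40; cx_3 = 240; r_3 = 56; x1_4 = 392; y1_4 = 352; x0_5 = 296; y0_5 = 296; x0_6 = 128; y0_6 = 112; x1_6 = 160; y1_6 = 184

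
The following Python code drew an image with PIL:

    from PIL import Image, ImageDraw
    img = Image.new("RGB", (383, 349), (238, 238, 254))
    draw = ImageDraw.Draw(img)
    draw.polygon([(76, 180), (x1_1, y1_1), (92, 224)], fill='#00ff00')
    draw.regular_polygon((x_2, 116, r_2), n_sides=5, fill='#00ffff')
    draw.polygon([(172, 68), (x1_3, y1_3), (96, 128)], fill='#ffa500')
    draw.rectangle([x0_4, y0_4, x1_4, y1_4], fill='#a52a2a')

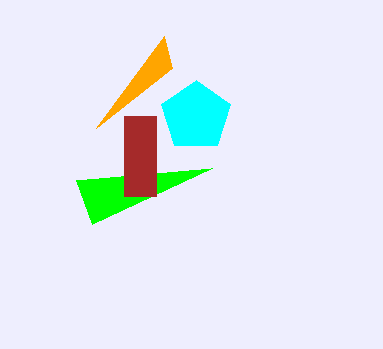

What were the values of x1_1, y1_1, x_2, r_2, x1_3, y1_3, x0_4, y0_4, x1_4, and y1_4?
x1_1 = 212, y1_1 = 168, x_2 = 196, r_2 = 36, x1_3 = 164, y1_3 = 36, x0_4 = 124, y0_4 = 116, x1_4 = 156, y1_4 = 196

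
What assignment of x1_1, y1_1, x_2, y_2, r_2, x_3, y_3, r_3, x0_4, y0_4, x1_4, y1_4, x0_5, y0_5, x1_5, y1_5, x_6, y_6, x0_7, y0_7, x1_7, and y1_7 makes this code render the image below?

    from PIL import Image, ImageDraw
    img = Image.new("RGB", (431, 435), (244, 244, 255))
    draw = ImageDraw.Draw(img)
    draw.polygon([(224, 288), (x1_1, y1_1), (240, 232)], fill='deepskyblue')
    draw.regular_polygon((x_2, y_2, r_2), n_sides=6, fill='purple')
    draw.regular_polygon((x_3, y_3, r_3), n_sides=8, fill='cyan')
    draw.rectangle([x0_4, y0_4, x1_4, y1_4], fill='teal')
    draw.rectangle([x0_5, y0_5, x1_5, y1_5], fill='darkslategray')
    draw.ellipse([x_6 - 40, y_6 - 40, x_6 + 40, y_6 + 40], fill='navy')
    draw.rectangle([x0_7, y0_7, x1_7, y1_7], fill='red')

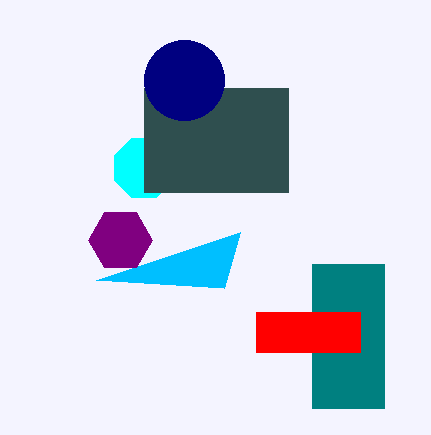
x1_1 = 96, y1_1 = 280, x_2 = 120, y_2 = 240, r_2 = 32, x_3 = 144, y_3 = 168, r_3 = 32, x0_4 = 312, y0_4 = 264, x1_4 = 384, y1_4 = 408, x0_5 = 144, y0_5 = 88, x1_5 = 288, y1_5 = 192, x_6 = 184, y_6 = 80, x0_7 = 256, y0_7 = 312, x1_7 = 360, y1_7 = 352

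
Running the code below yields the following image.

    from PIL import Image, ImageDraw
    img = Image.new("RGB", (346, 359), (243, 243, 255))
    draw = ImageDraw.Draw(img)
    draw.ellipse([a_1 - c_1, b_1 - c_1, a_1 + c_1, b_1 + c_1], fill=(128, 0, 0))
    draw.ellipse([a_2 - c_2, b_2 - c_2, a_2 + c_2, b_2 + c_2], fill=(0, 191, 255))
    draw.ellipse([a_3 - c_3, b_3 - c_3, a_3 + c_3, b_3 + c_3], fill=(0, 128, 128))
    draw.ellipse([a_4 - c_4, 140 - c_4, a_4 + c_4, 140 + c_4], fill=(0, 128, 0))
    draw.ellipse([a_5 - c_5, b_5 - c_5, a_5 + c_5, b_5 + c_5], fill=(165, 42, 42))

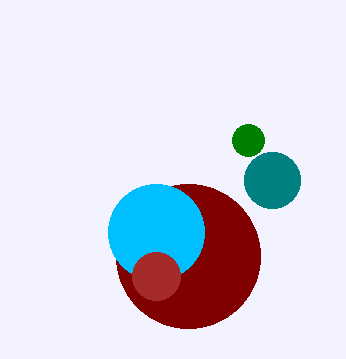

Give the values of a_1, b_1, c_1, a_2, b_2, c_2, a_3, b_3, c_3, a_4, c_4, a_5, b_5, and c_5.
a_1 = 188; b_1 = 256; c_1 = 72; a_2 = 156; b_2 = 232; c_2 = 48; a_3 = 272; b_3 = 180; c_3 = 28; a_4 = 248; c_4 = 16; a_5 = 156; b_5 = 276; c_5 = 24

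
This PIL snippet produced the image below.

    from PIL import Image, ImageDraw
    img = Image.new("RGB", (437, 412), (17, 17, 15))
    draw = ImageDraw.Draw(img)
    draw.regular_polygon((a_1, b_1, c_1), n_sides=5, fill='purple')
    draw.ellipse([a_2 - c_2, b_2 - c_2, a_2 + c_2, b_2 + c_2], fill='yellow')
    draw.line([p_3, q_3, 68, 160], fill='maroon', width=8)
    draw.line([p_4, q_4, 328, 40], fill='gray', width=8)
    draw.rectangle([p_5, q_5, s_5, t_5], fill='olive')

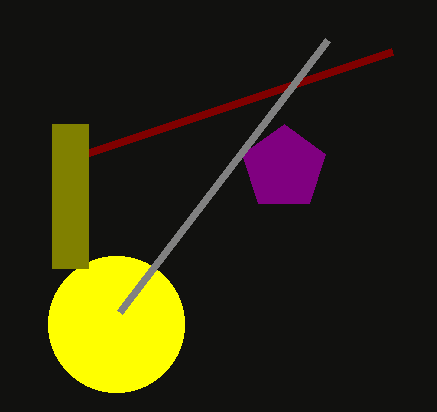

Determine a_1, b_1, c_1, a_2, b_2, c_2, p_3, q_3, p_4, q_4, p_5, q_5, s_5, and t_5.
a_1 = 284, b_1 = 168, c_1 = 44, a_2 = 116, b_2 = 324, c_2 = 68, p_3 = 392, q_3 = 52, p_4 = 120, q_4 = 312, p_5 = 52, q_5 = 124, s_5 = 88, t_5 = 268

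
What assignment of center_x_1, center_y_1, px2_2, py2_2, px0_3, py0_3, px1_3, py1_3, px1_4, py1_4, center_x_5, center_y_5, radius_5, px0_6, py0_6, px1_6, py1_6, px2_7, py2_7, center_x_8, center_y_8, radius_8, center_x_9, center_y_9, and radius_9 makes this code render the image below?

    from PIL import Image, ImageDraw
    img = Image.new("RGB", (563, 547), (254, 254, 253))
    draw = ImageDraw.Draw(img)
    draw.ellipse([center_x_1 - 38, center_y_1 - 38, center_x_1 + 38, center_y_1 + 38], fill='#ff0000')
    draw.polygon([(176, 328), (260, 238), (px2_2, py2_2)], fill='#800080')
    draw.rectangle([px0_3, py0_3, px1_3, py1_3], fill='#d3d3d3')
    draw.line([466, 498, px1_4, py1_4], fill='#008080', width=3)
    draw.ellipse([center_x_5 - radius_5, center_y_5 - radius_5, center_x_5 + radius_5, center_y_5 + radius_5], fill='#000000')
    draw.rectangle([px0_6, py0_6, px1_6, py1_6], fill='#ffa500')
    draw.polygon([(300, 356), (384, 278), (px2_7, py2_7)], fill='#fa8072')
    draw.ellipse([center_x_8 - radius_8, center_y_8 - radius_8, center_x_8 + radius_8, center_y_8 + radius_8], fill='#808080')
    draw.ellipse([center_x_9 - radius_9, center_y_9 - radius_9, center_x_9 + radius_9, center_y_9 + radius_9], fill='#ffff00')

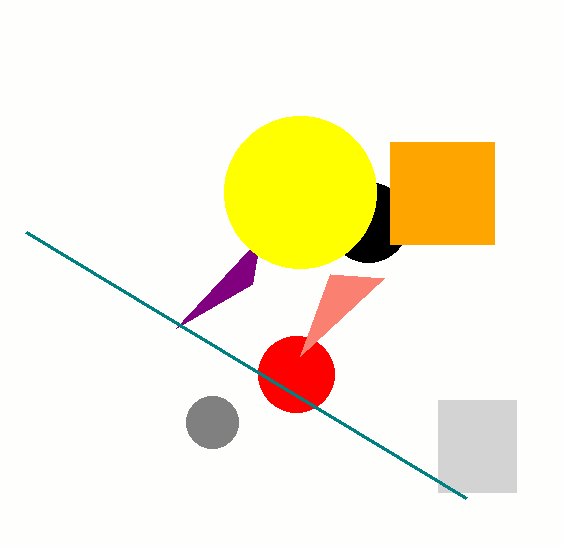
center_x_1 = 296, center_y_1 = 374, px2_2 = 252, py2_2 = 284, px0_3 = 438, py0_3 = 400, px1_3 = 516, py1_3 = 492, px1_4 = 26, py1_4 = 232, center_x_5 = 368, center_y_5 = 222, radius_5 = 40, px0_6 = 390, py0_6 = 142, px1_6 = 494, py1_6 = 244, px2_7 = 330, py2_7 = 274, center_x_8 = 212, center_y_8 = 422, radius_8 = 26, center_x_9 = 300, center_y_9 = 192, radius_9 = 76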